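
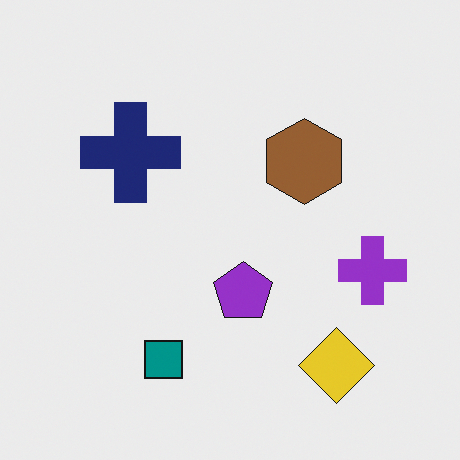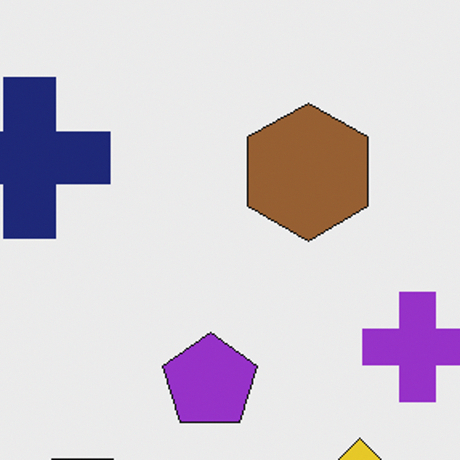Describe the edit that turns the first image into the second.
The image was cropped to a modestly smaller region and rescaled.

The visible shapes are larger and the field of view is narrower; shapes near the original edges may be partly or wholly outside the frame — a crop-and-rescale.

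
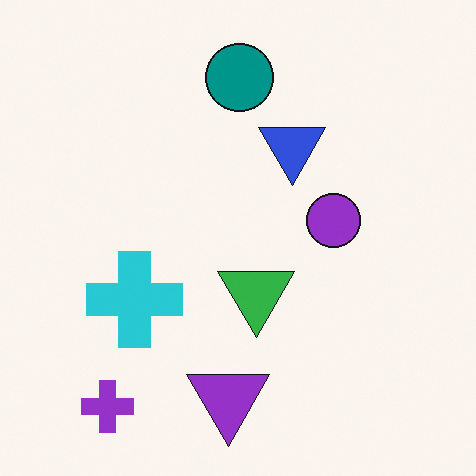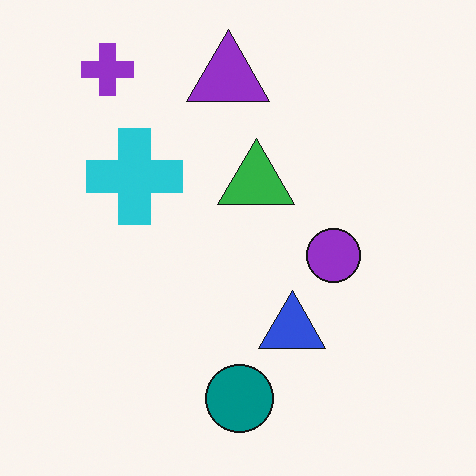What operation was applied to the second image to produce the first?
Flipped vertically (top ↔ bottom).

The purple cross is in the top-left of the second image and the bottom-left of the first — shapes on opposite sides of the horizontal midline have swapped in a mirror flip.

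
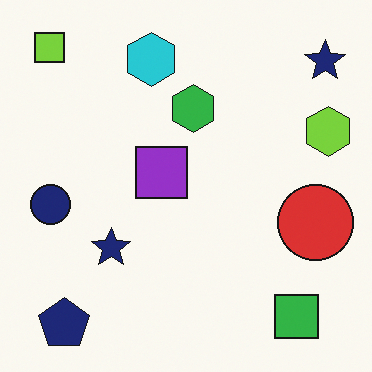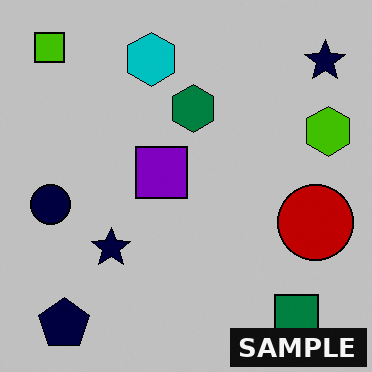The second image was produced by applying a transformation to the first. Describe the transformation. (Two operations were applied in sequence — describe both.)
This is the original image aggressively posterized, then watermarked with the text "SAMPLE" in the lower-right corner.

Each flat color has snapped to a coarser quantized level — most visibly, the near-white background has dropped to a flat grey. A dark label reading "SAMPLE" appears in the lower-right corner.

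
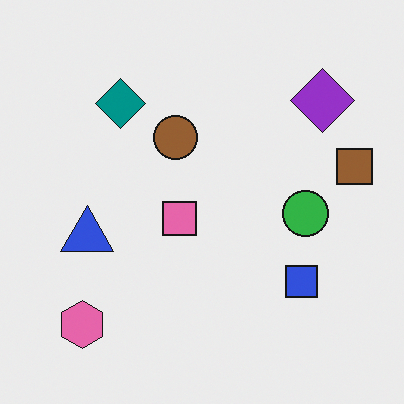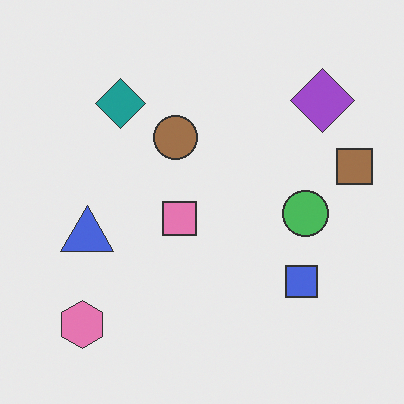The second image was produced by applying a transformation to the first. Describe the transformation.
This is the original image given slightly reduced contrast.

Tones are pushed toward mid-grey across the whole image — a global contrast change.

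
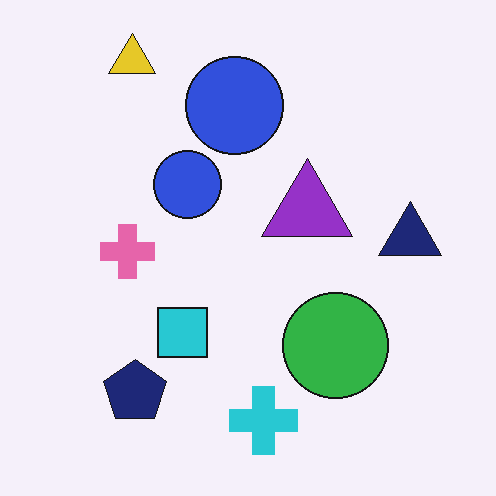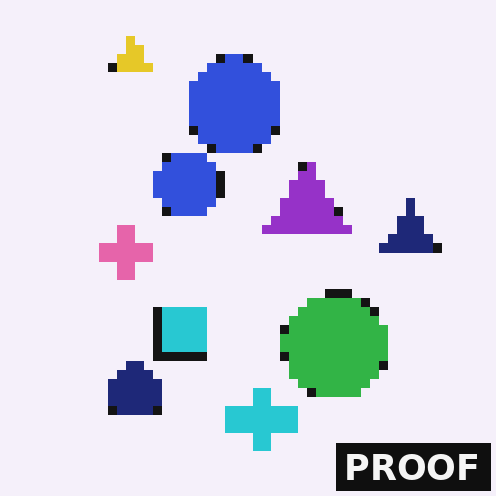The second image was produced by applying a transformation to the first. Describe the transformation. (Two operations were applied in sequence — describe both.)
This is the original image heavily pixelated into large blocks, then watermarked with the text "PROOF" in the lower-right corner.

Shapes are reduced to large square blocks; fine edges and outlines are lost — a downscale-then-upscale (mosaic) effect. A dark label reading "PROOF" appears in the lower-right corner.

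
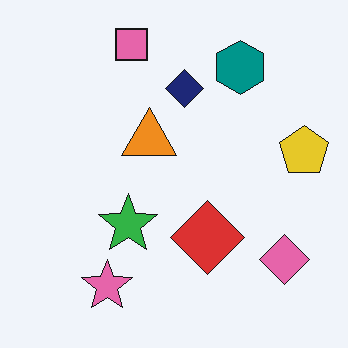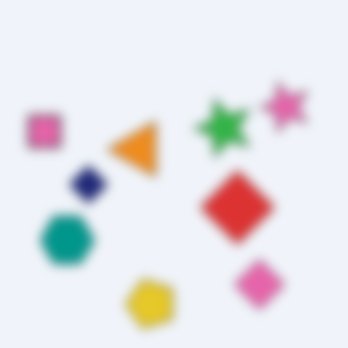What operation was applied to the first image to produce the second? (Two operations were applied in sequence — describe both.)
The transformation is: strongly gaussian-blurred, then transposed (reflected across the top-left ↔ bottom-right diagonal).

Shape edges and outlines are uniformly softened across the whole image. Shapes have swapped their row and column positions — what was in the top-right is now in the bottom-left — a diagonal reflection.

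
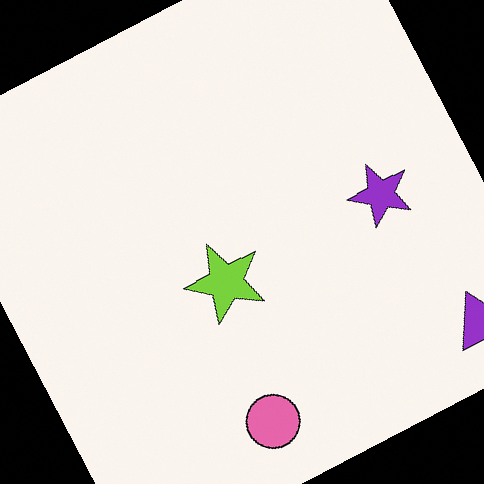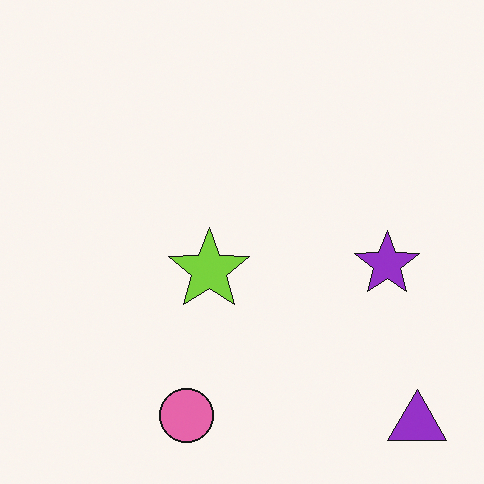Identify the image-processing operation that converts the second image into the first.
It was rotated counter-clockwise by a moderate amount.

Every shape is tilted by the same angle and the image corners show triangular fill wedges — a whole-image rotation by a non-right angle.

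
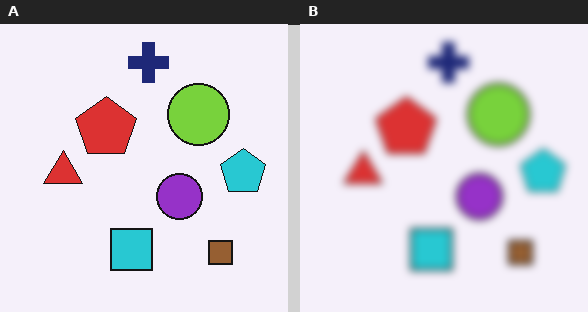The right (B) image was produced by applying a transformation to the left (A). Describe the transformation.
This is the original image noticeably gaussian-blurred.

Shape edges and outlines are uniformly softened across the whole image.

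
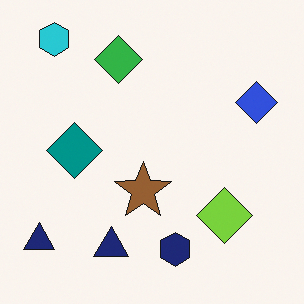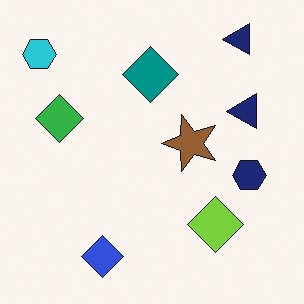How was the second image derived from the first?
The image was transposed (reflected across the top-left ↔ bottom-right diagonal).

Shapes have swapped their row and column positions — what was in the top-right is now in the bottom-left — a diagonal reflection.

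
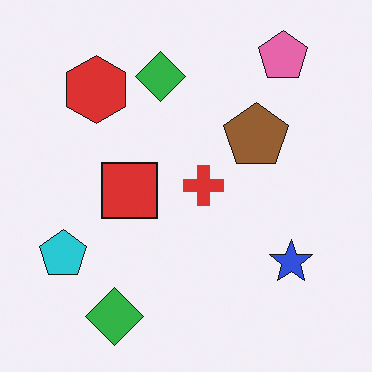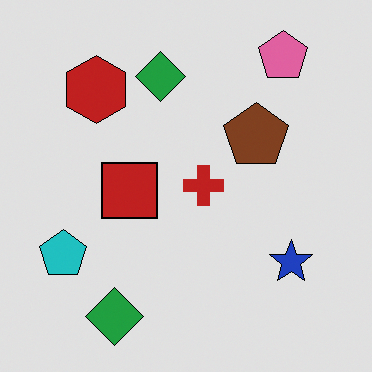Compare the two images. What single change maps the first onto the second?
The image was moderately posterized.

Each flat color has snapped to a coarser quantized level — most visibly, the near-white background has dropped to a flat grey.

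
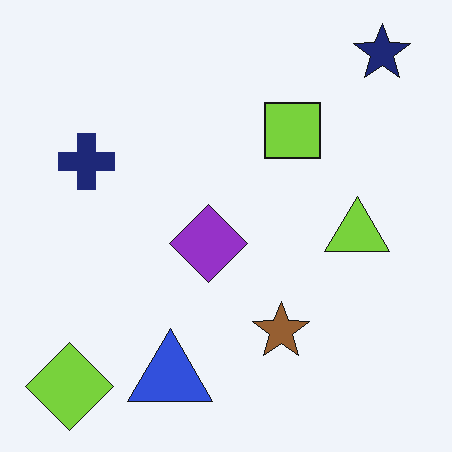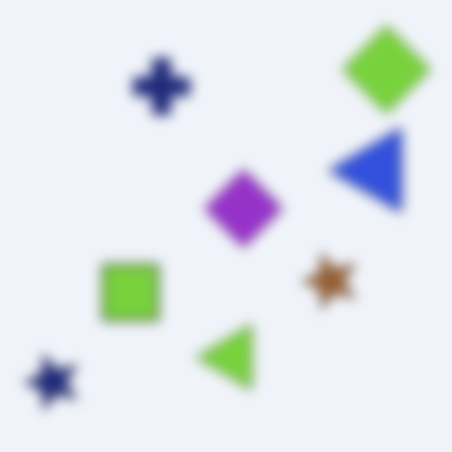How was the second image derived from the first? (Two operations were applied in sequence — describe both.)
Heavily blurred, then transposed (reflected across the top-left ↔ bottom-right diagonal).

Shape edges and outlines are uniformly softened across the whole image. Shapes have swapped their row and column positions — what was in the top-right is now in the bottom-left — a diagonal reflection.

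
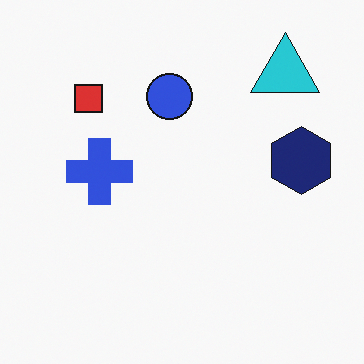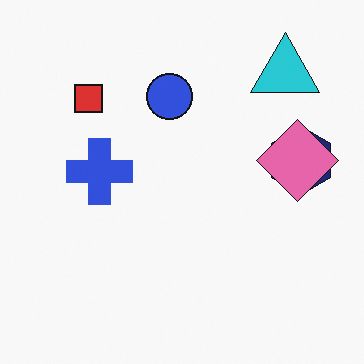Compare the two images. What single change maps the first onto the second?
It was overlaid with an additional pink diamond.

A pink diamond appears in the second image that is absent from the first.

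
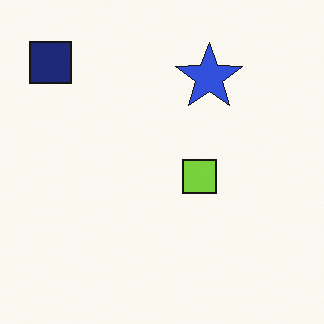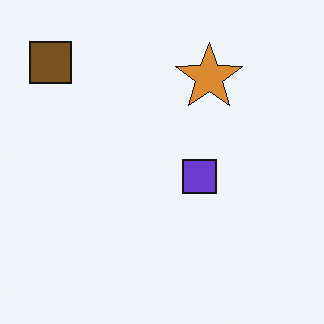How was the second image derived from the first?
Hue-shifted by a large amount.

Every shape's color has rotated by the same amount around the hue wheel — a uniform hue shift.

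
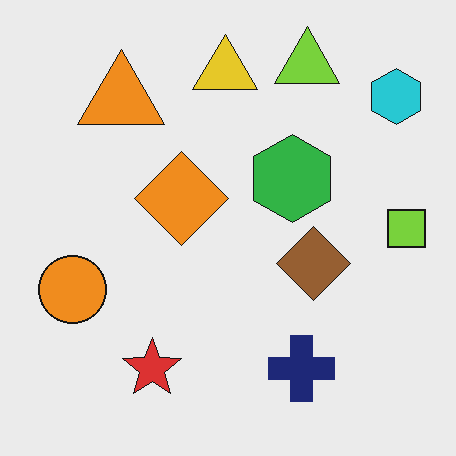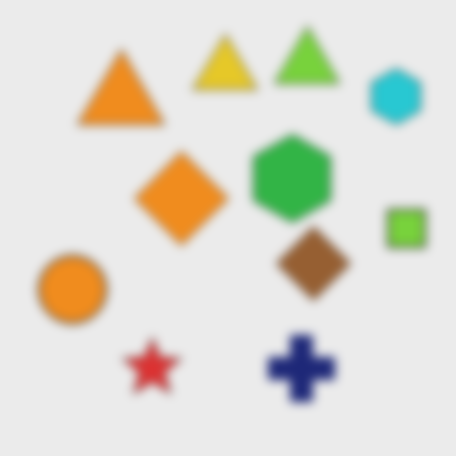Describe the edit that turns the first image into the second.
The image was strongly gaussian-blurred.

Shape edges and outlines are uniformly softened across the whole image.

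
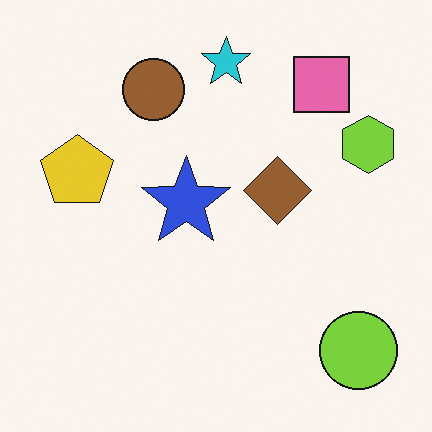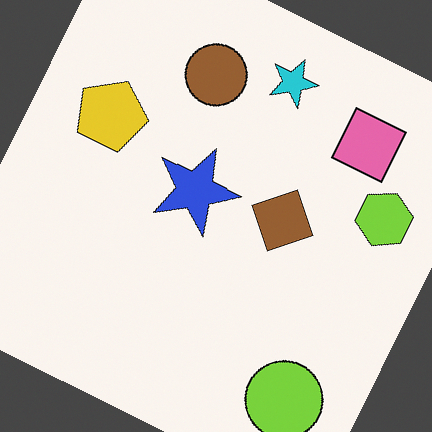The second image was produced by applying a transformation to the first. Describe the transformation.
Rotated clockwise by a moderate amount.

Every shape is tilted by the same angle and the image corners show triangular fill wedges — a whole-image rotation by a non-right angle.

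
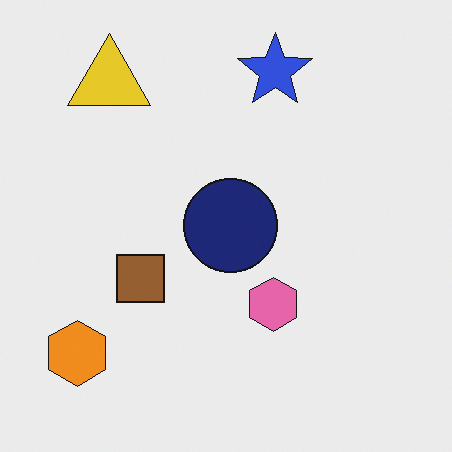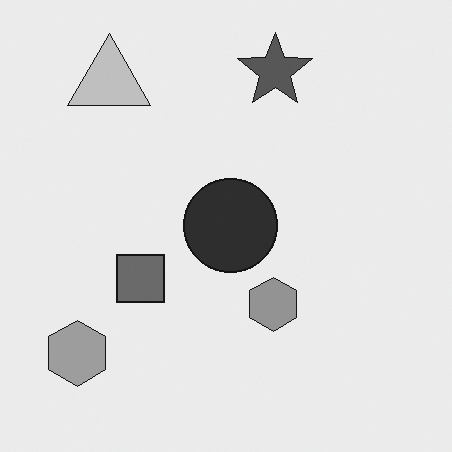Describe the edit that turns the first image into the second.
It was converted to grayscale.

All color is removed — every shape is now a shade of grey.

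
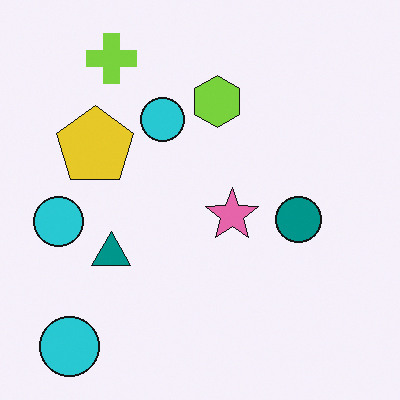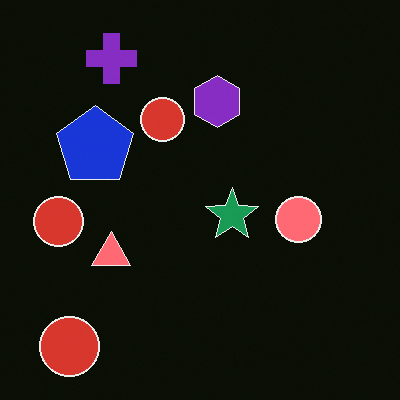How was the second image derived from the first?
Color-inverted (negative).

The light background has become dark and every shape's color is its complement — a photographic negative.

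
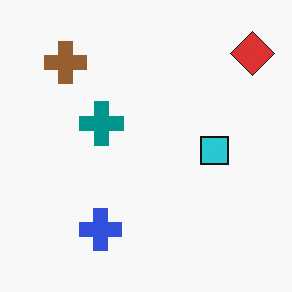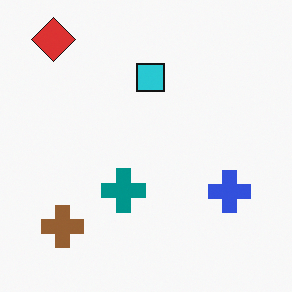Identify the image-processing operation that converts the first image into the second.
The second image is the first rotated 90° counter-clockwise.

The red diamond sits in the top-right of the first image and the top-left of the second — consistent with a whole-image 90° counter-clockwise rotation.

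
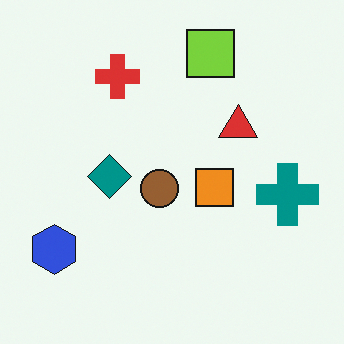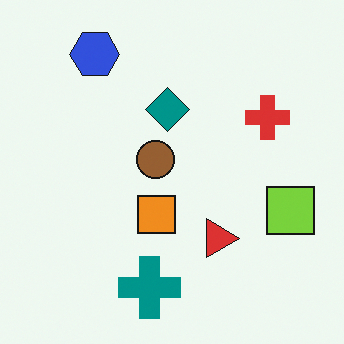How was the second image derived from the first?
The second image is the first rotated 90° clockwise.

The blue hexagon sits in the bottom-left of the first image and the top-left of the second — consistent with a whole-image 90° clockwise rotation.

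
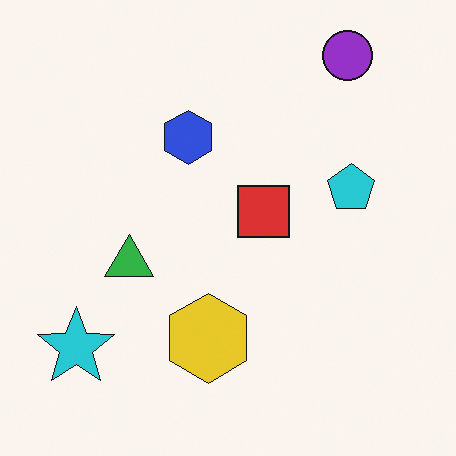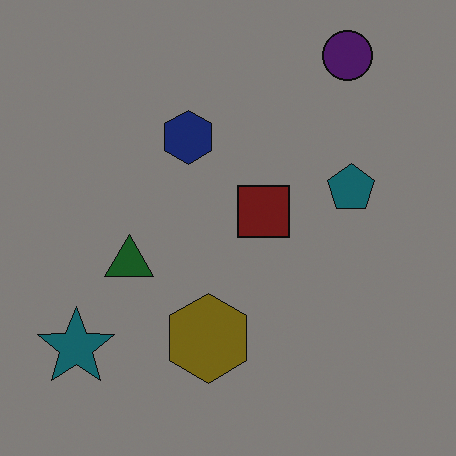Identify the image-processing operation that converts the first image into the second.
The image was darkened a lot.

Every pixel — background and shapes alike — is uniformly darkened.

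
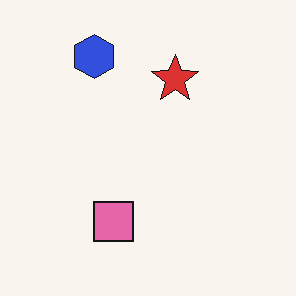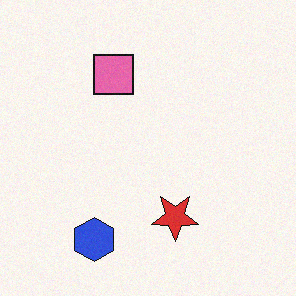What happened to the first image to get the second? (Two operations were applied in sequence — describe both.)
It was degraded with a light layer of grain, then flipped vertically (top ↔ bottom).

Random speckle covers the whole image, including the flat background. The blue hexagon is in the top-left of the first image and the bottom-left of the second — shapes on opposite sides of the horizontal midline have swapped in a mirror flip.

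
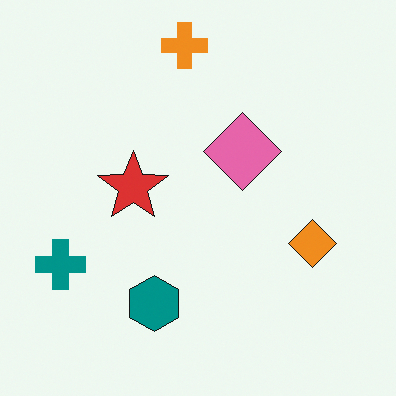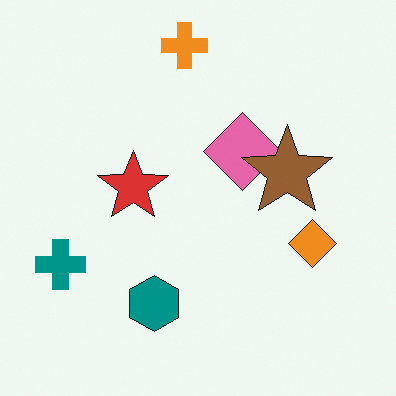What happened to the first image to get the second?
It was overlaid with an additional brown star.

A brown star appears in the second image that is absent from the first.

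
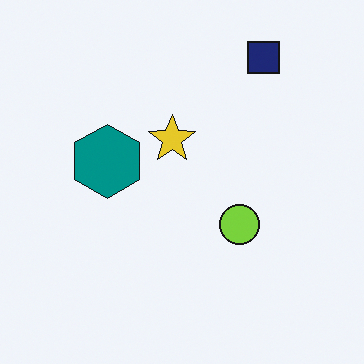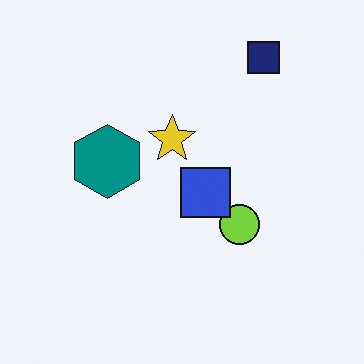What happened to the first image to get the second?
The image was overlaid with an additional blue square.

A blue square appears in the second image that is absent from the first.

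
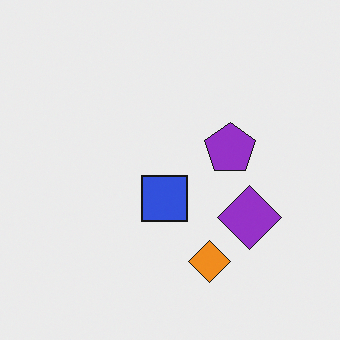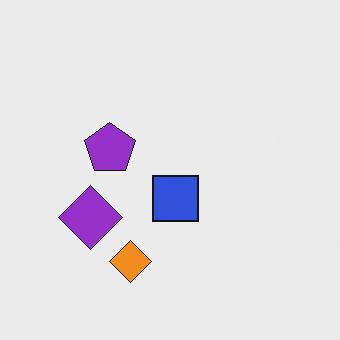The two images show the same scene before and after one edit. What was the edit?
It was flipped horizontally (left ↔ right).

The purple diamond is in the right of the first image and the left of the second — shapes on opposite sides of the vertical midline have swapped in a mirror flip.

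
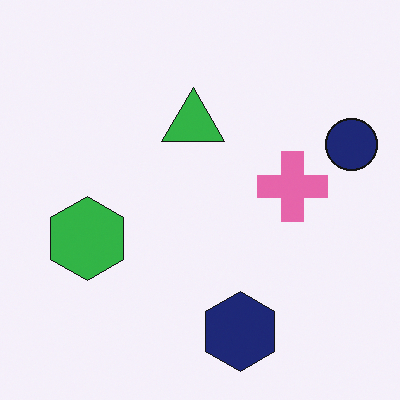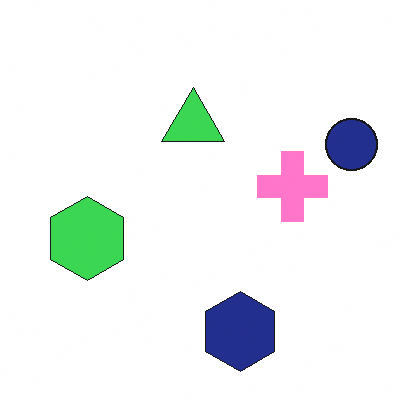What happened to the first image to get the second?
The transformation is: slightly brightened.

Every pixel — background and shapes alike — is uniformly brightened.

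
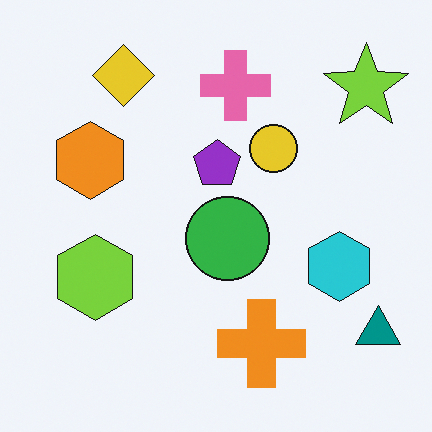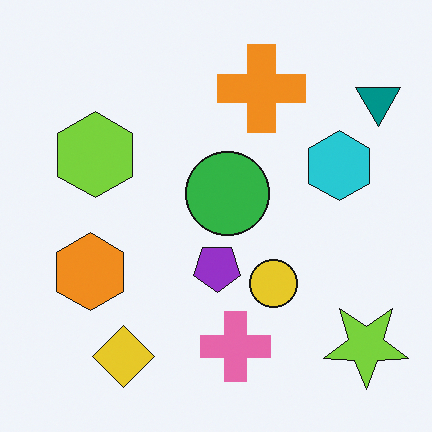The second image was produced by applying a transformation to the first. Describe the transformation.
Flipped vertically (top ↔ bottom).

The yellow diamond is in the top-left of the first image and the bottom-left of the second — shapes on opposite sides of the horizontal midline have swapped in a mirror flip.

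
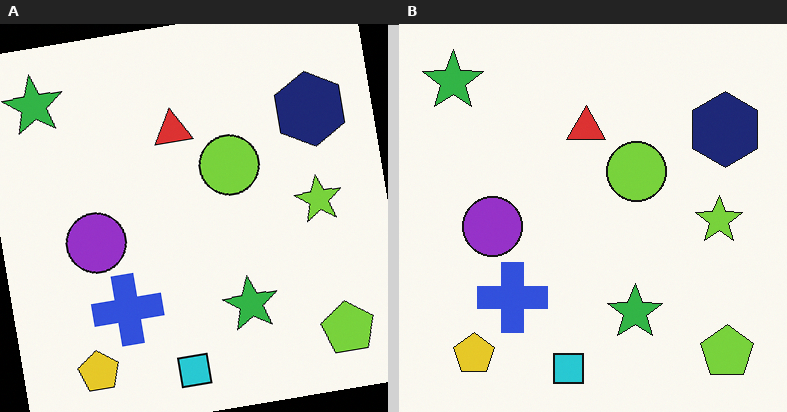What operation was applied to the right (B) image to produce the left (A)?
This is the original image rotated counter-clockwise by a slight angle.

Every shape is tilted by the same angle and the image corners show triangular fill wedges — a whole-image rotation by a non-right angle.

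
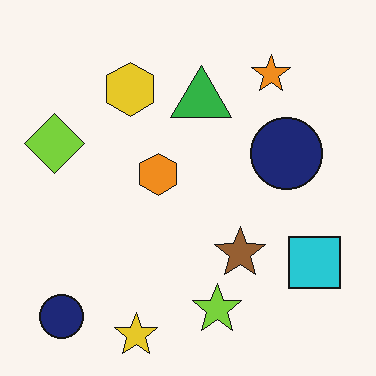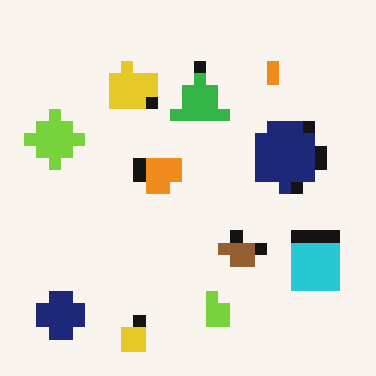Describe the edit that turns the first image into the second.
Coarsely pixelated.

Shapes are reduced to large square blocks; fine edges and outlines are lost — a downscale-then-upscale (mosaic) effect.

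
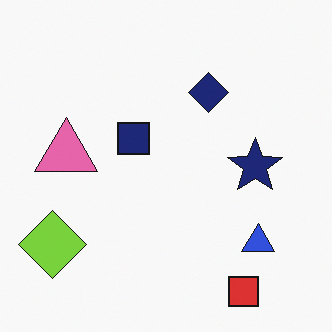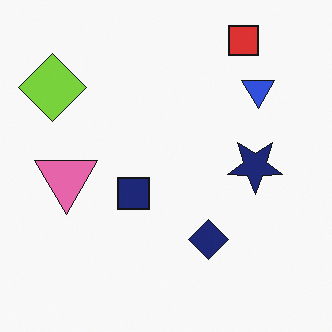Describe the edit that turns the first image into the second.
The transformation is: flipped vertically (top ↔ bottom).

The red square is in the bottom-right of the first image and the top-right of the second — shapes on opposite sides of the horizontal midline have swapped in a mirror flip.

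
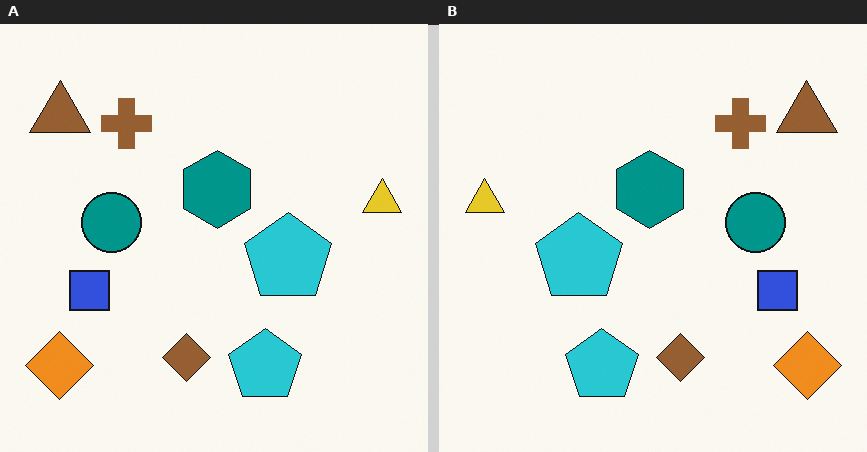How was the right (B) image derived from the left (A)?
The right (B) image is the left (A) flipped horizontally (left ↔ right).

The yellow triangle is in the right of the left (A) image and the left of the right (B) — shapes on opposite sides of the vertical midline have swapped in a mirror flip.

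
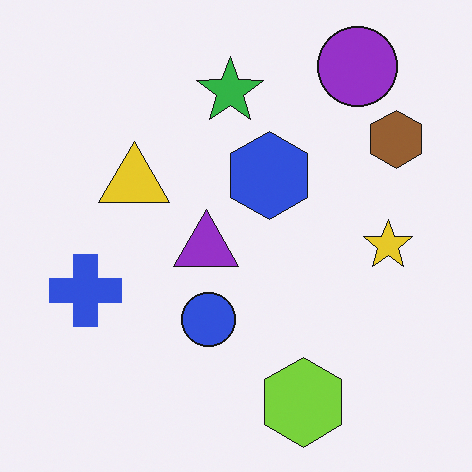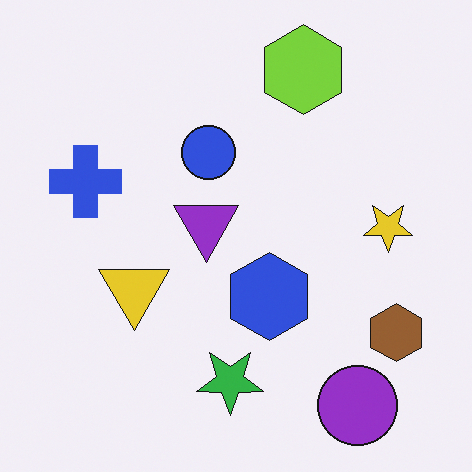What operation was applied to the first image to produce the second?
It was flipped vertically (top ↔ bottom).

The purple circle is in the top-right of the first image and the bottom-right of the second — shapes on opposite sides of the horizontal midline have swapped in a mirror flip.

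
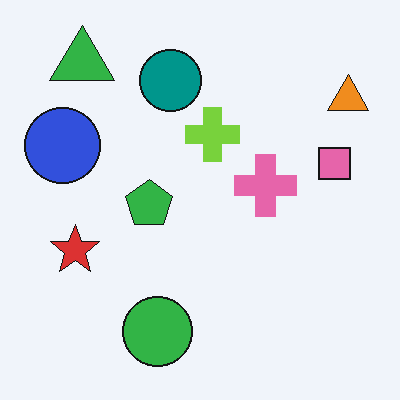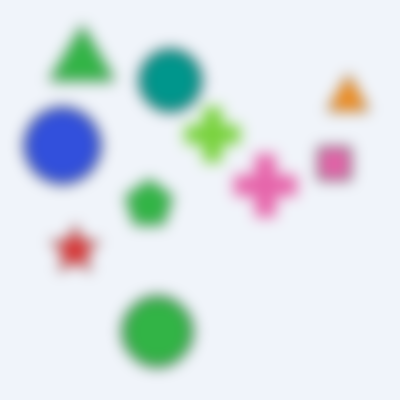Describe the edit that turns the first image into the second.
The image was strongly gaussian-blurred.

Shape edges and outlines are uniformly softened across the whole image.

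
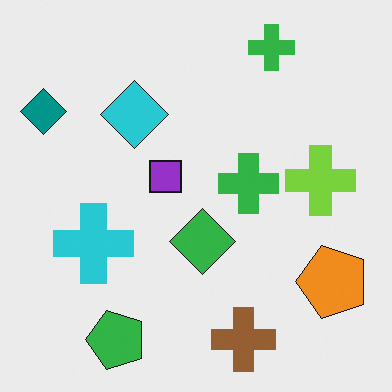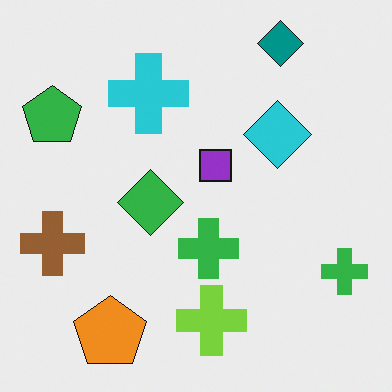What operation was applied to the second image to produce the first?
The first image is the second rotated 90° counter-clockwise.

The teal diamond sits in the top-right of the second image and the top-left of the first — consistent with a whole-image 90° counter-clockwise rotation.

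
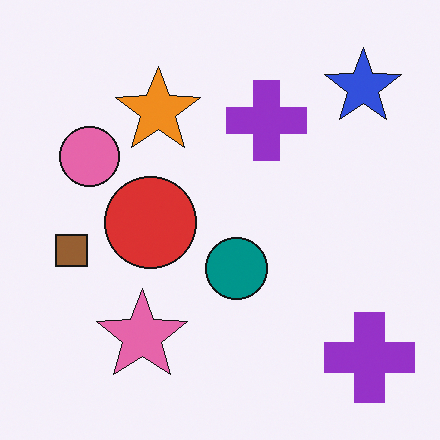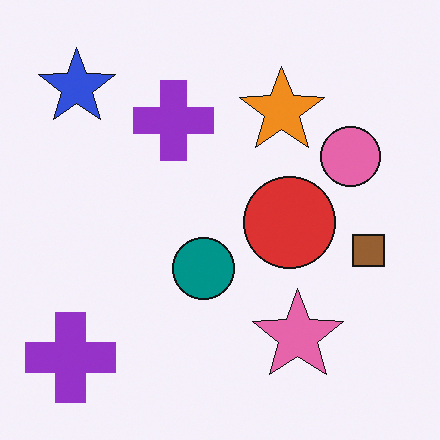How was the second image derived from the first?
This is the original image flipped horizontally (left ↔ right).

The brown square is in the left of the first image and the right of the second — shapes on opposite sides of the vertical midline have swapped in a mirror flip.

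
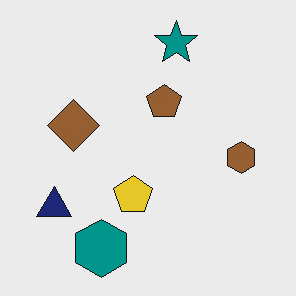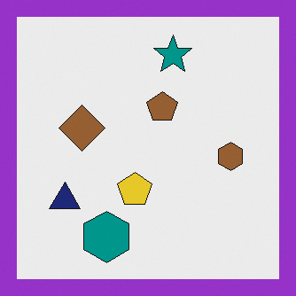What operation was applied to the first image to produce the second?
This is the original image framed with a purple border.

A solid purple frame runs around the edge of the second image, with the content slightly shrunk inside it.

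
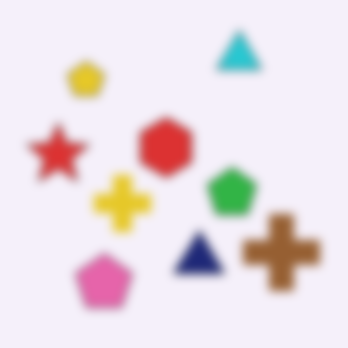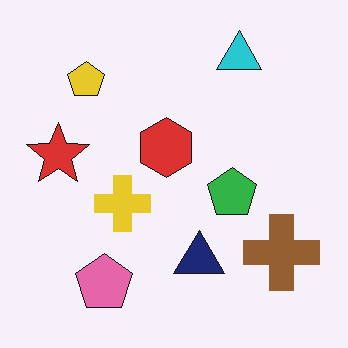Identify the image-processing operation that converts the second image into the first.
This is the original image heavily blurred.

Shape edges and outlines are uniformly softened across the whole image.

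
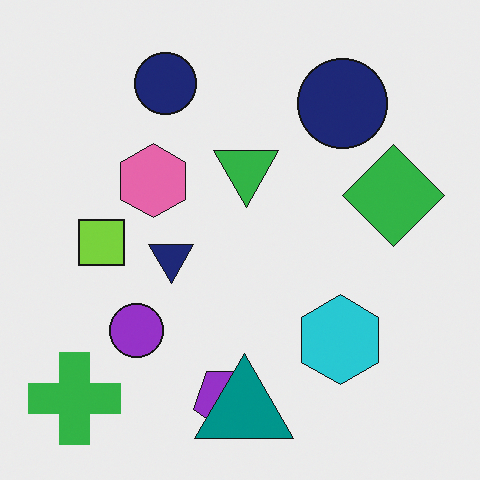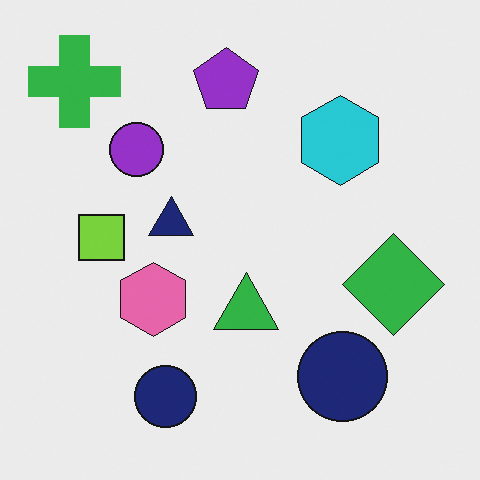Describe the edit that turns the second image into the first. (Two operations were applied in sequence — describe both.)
The image was flipped vertically (top ↔ bottom), then overlaid with an additional teal triangle.

The purple pentagon is in the top of the second image and the bottom of the first — shapes on opposite sides of the horizontal midline have swapped in a mirror flip. A teal triangle appears in the first image that is absent from the second.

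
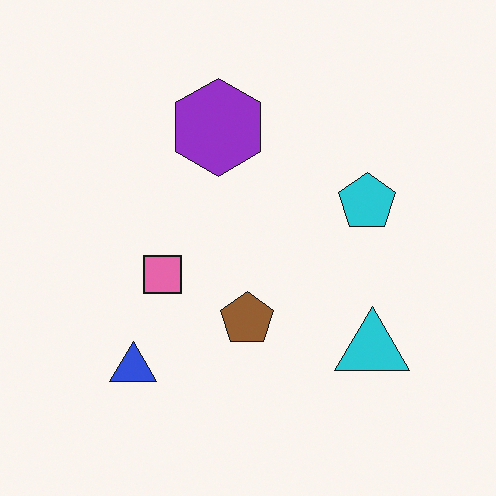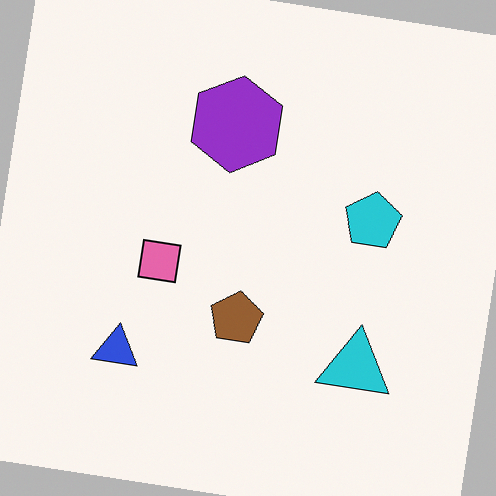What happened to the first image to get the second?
Rotated clockwise by a few degrees.

Every shape is tilted by the same angle and the image corners show triangular fill wedges — a whole-image rotation by a non-right angle.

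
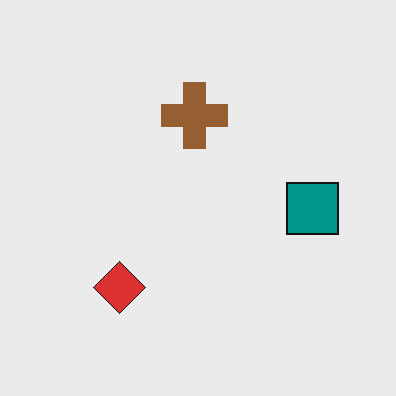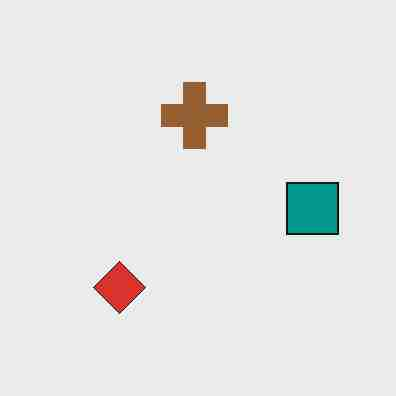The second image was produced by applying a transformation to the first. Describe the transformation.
The transformation is: heavily JPEG-compressed with obvious blocking artifacts.

Blocky 8×8 compression artifacts appear around shape edges and the flat background shows ringing — characteristic JPEG degradation.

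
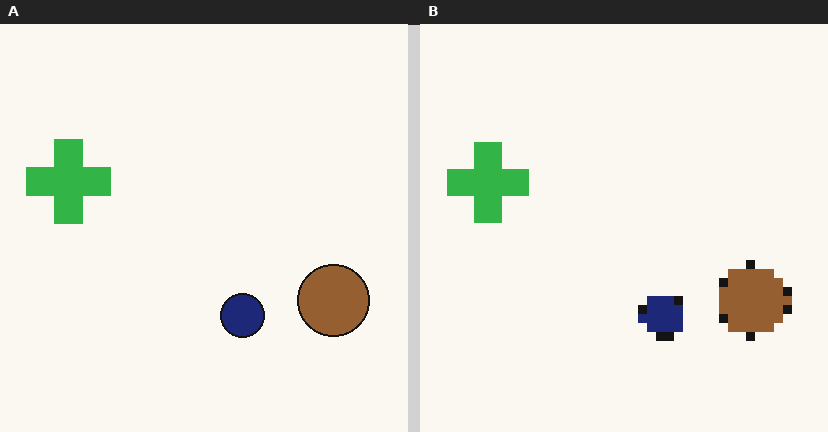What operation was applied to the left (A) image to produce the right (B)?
The right (B) image is the left (A) heavily pixelated into large blocks.

Shapes are reduced to large square blocks; fine edges and outlines are lost — a downscale-then-upscale (mosaic) effect.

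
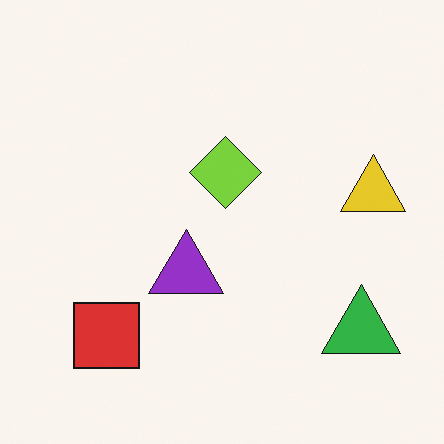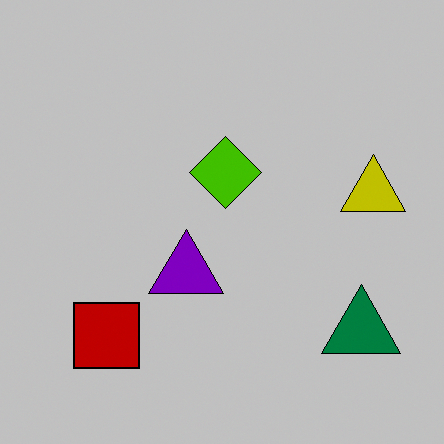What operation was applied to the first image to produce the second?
It was heavily posterized to just a handful of flat colors.

Each flat color has snapped to a coarser quantized level — most visibly, the near-white background has dropped to a flat grey.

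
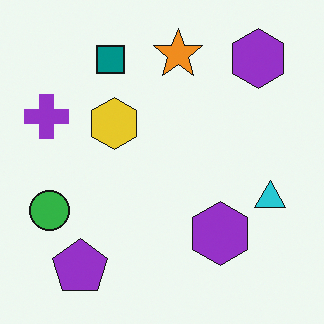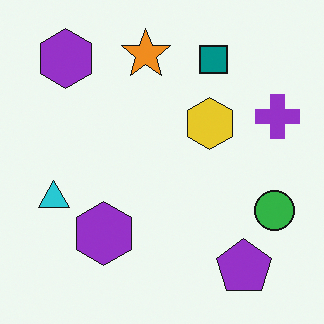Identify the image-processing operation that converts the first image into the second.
Flipped horizontally (left ↔ right).

The purple cross is in the left of the first image and the right of the second — shapes on opposite sides of the vertical midline have swapped in a mirror flip.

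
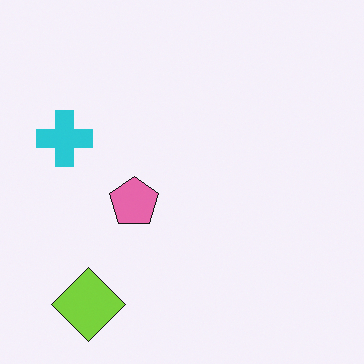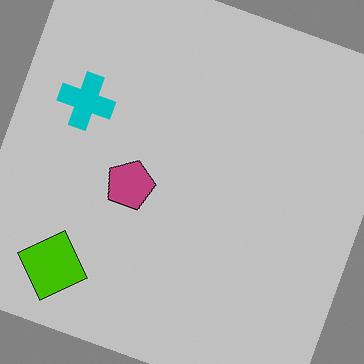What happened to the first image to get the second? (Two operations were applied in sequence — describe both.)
The transformation is: aggressively posterized, then rotated clockwise by a clearly visible amount.

Each flat color has snapped to a coarser quantized level — most visibly, the near-white background has dropped to a flat grey. Every shape is tilted by the same angle and the image corners show triangular fill wedges — a whole-image rotation by a non-right angle.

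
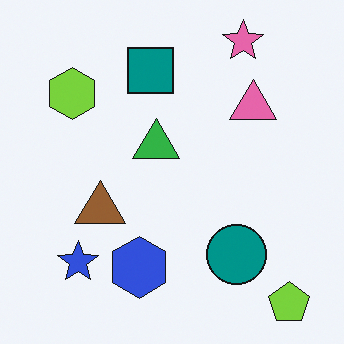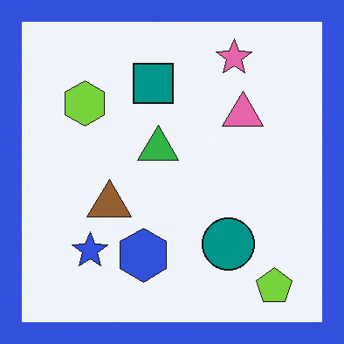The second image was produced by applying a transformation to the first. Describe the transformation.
The transformation is: framed with a blue border.

A solid blue frame runs around the edge of the second image, with the content slightly shrunk inside it.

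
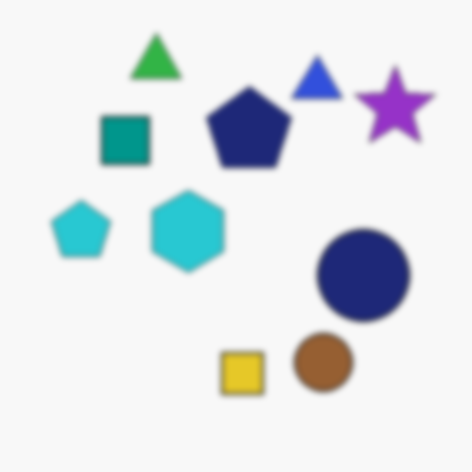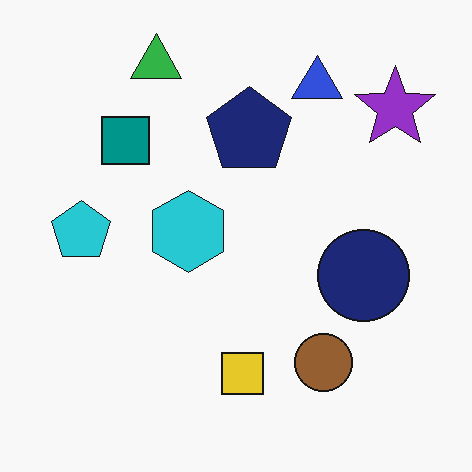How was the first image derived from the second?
The transformation is: noticeably gaussian-blurred.

Shape edges and outlines are uniformly softened across the whole image.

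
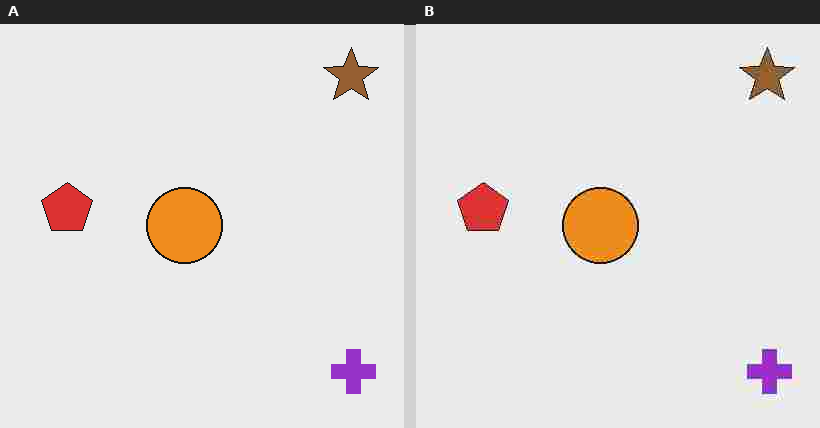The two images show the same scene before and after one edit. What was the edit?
The transformation is: degraded with heavy JPEG compression.

Blocky 8×8 compression artifacts appear around shape edges and the flat background shows ringing — characteristic JPEG degradation.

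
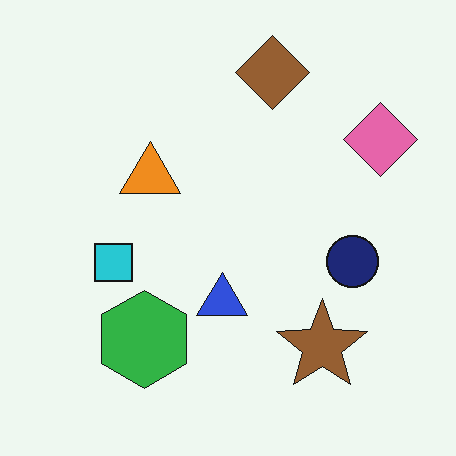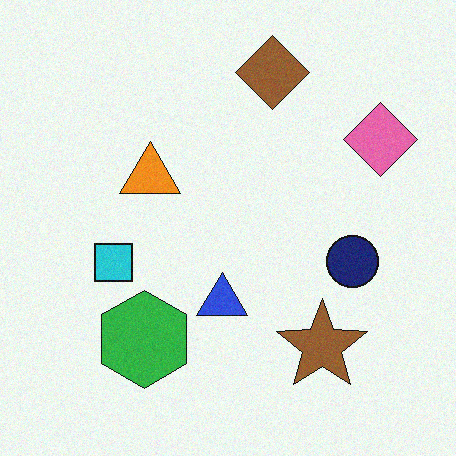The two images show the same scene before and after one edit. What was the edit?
The image was degraded with a light layer of grain.

Random speckle covers the whole image, including the flat background.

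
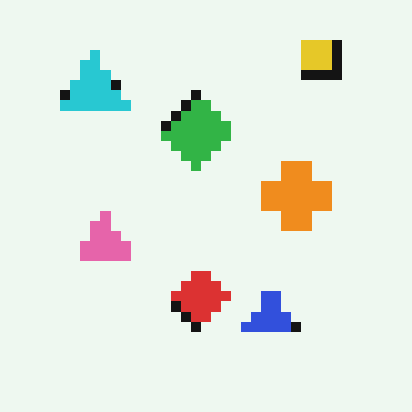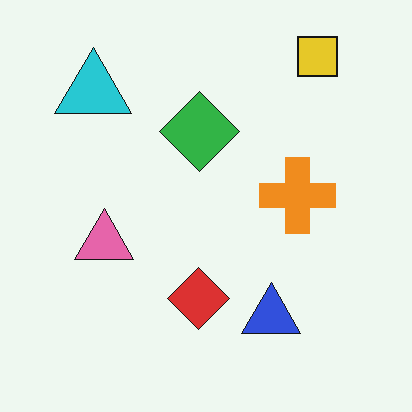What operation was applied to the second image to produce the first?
This is the original image heavily pixelated into large blocks.

Shapes are reduced to large square blocks; fine edges and outlines are lost — a downscale-then-upscale (mosaic) effect.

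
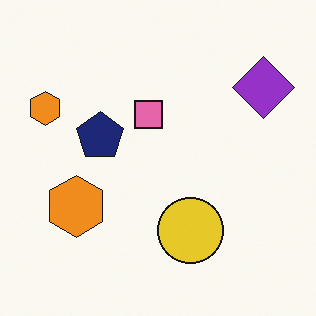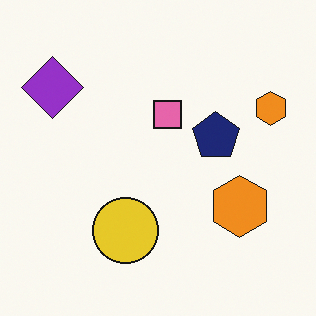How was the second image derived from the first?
The image was flipped horizontally (left ↔ right).

The purple diamond is in the top-right of the first image and the top-left of the second — shapes on opposite sides of the vertical midline have swapped in a mirror flip.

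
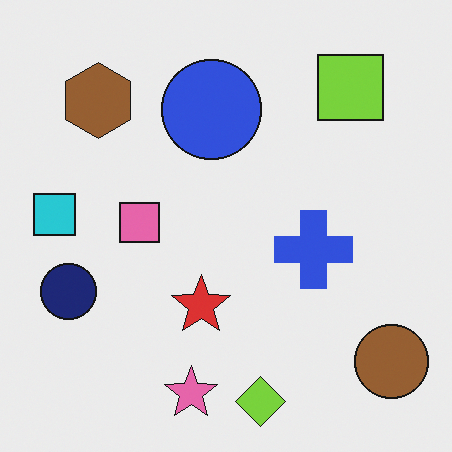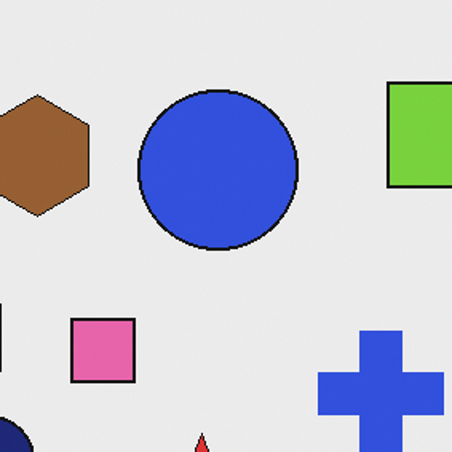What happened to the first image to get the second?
It was cropped to a modestly smaller region and rescaled.

The visible shapes are larger and the field of view is narrower; shapes near the original edges may be partly or wholly outside the frame — a crop-and-rescale.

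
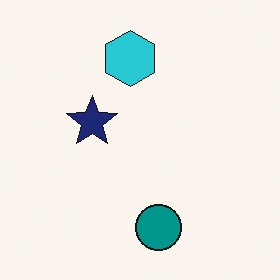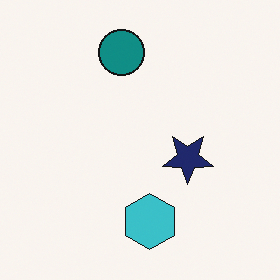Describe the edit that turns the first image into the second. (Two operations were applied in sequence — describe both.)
It was rotated 180°, then slightly desaturated.

The teal circle sits in the bottom of the first image and the top of the second — consistent with a whole-image 180° rotation. All colors are more muted and greyish — a global saturation change.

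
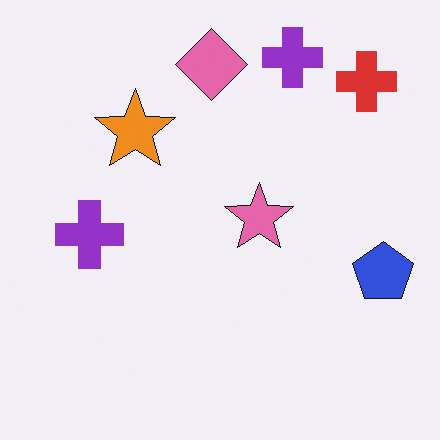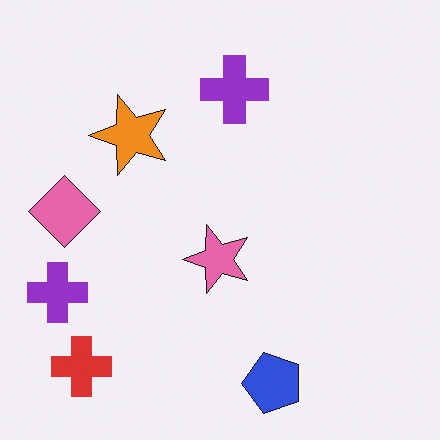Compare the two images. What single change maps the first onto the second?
Transposed (reflected across the top-left ↔ bottom-right diagonal).

Shapes have swapped their row and column positions — what was in the top-right is now in the bottom-left — a diagonal reflection.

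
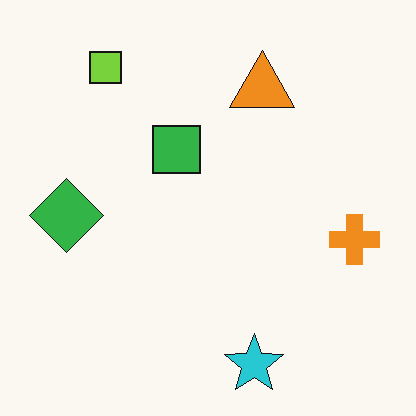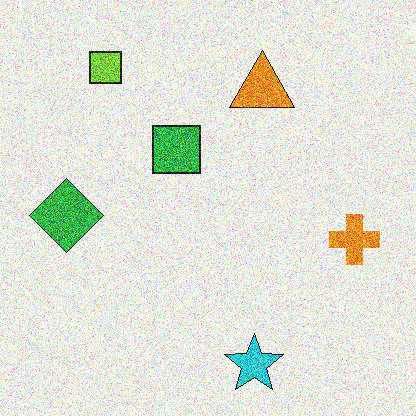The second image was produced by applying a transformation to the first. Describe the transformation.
The image was degraded with heavy additive noise.

Random speckle covers the whole image, including the flat background.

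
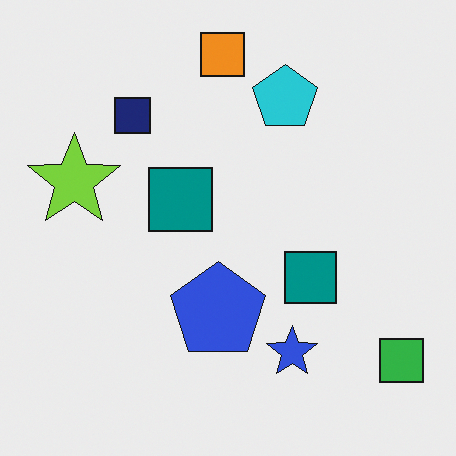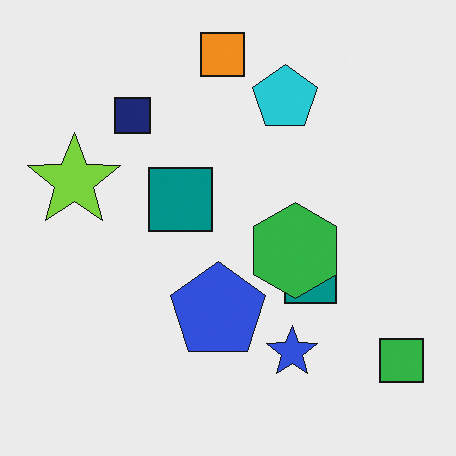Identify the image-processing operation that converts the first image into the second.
The second image is the first overlaid with an additional green hexagon.

A green hexagon appears in the second image that is absent from the first.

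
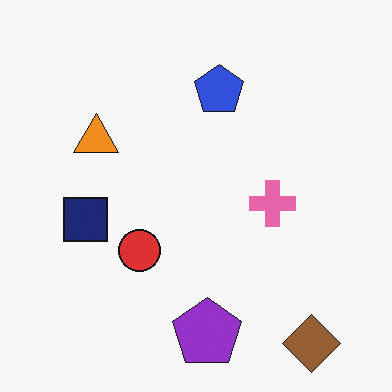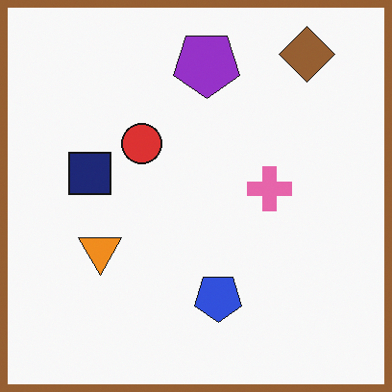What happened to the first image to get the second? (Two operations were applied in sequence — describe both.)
The second image is the first flipped vertically (top ↔ bottom), then framed with a brown border.

The brown diamond is in the bottom-right of the first image and the top-right of the second — shapes on opposite sides of the horizontal midline have swapped in a mirror flip. A solid brown frame runs around the edge of the second image, with the content slightly shrunk inside it.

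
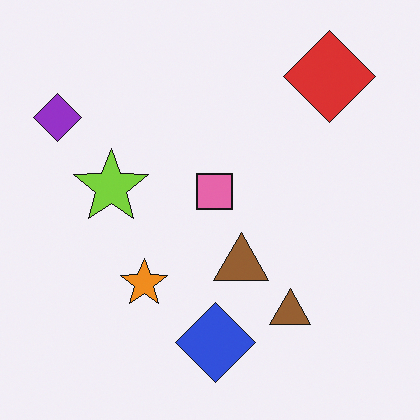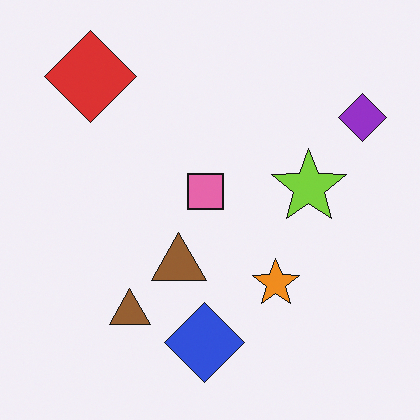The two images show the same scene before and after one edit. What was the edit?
It was flipped horizontally (left ↔ right).

The purple diamond is in the top-left of the first image and the top-right of the second — shapes on opposite sides of the vertical midline have swapped in a mirror flip.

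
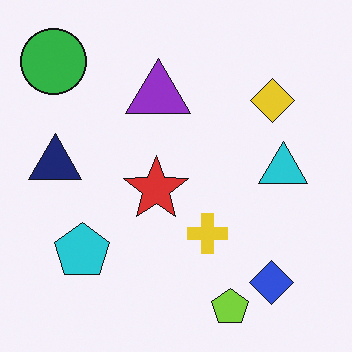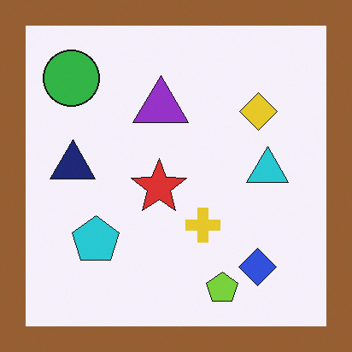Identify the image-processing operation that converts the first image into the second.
This is the original image framed with a brown border.

A solid brown frame runs around the edge of the second image, with the content slightly shrunk inside it.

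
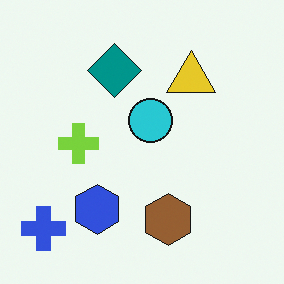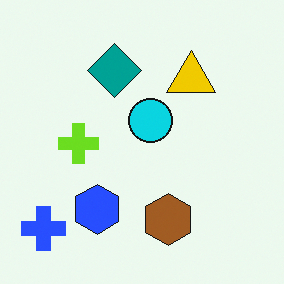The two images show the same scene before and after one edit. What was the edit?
It was slightly oversaturated.

All colors are more vivid — a global saturation change.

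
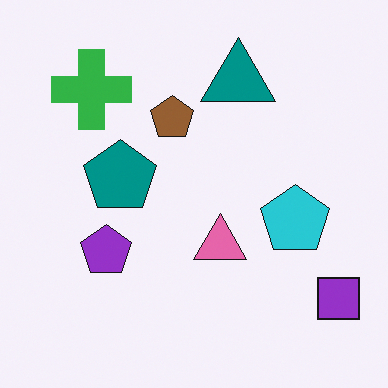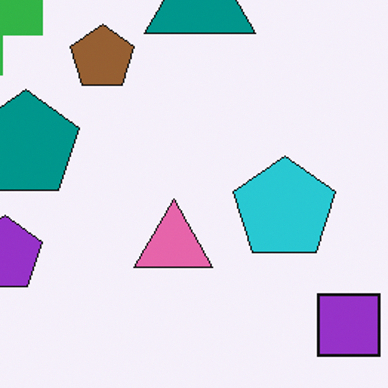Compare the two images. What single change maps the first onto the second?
The image was cropped to a modestly smaller region and rescaled.

The visible shapes are larger and the field of view is narrower; shapes near the original edges may be partly or wholly outside the frame — a crop-and-rescale.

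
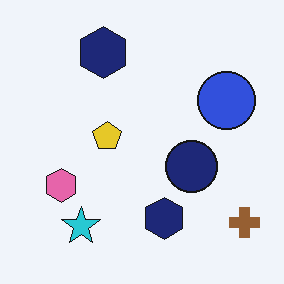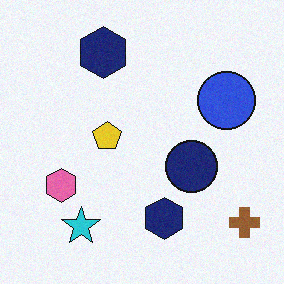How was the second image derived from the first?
The second image is the first degraded with subtle gaussian noise.

Random speckle covers the whole image, including the flat background.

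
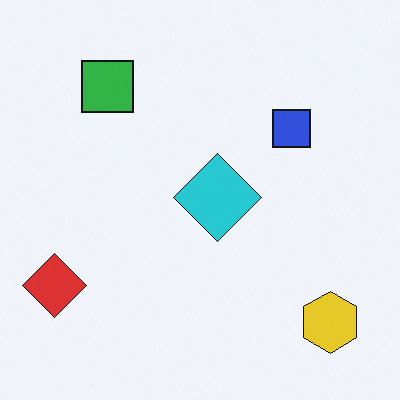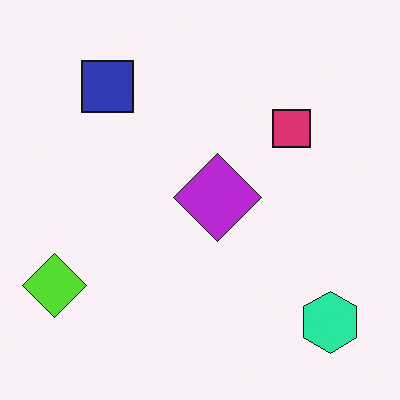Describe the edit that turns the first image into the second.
The image was hue-shifted by a moderate amount.

Every shape's color has rotated by the same amount around the hue wheel — a uniform hue shift.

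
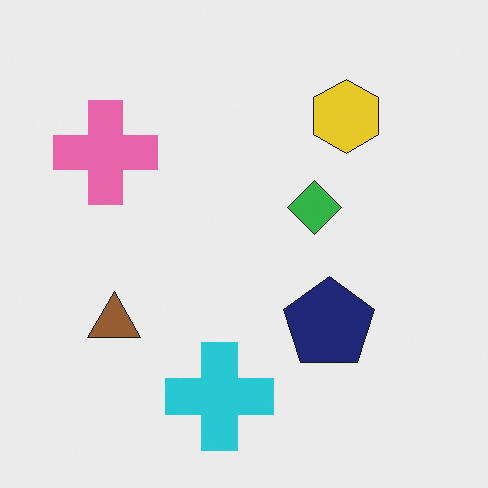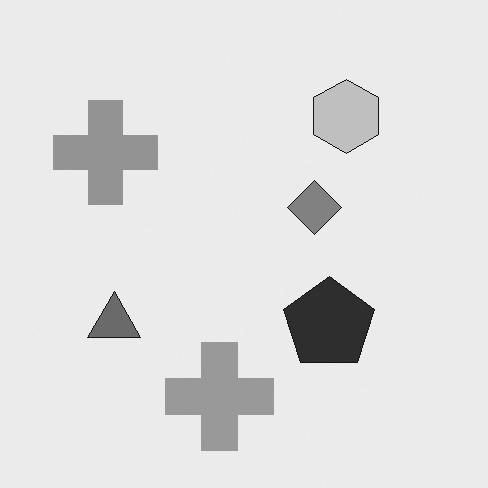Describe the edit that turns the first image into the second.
The image was converted to grayscale.

All color is removed — every shape is now a shade of grey.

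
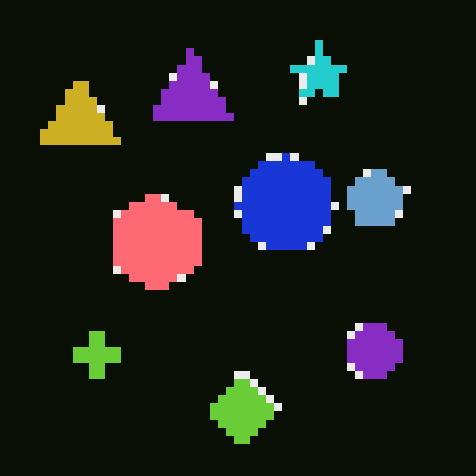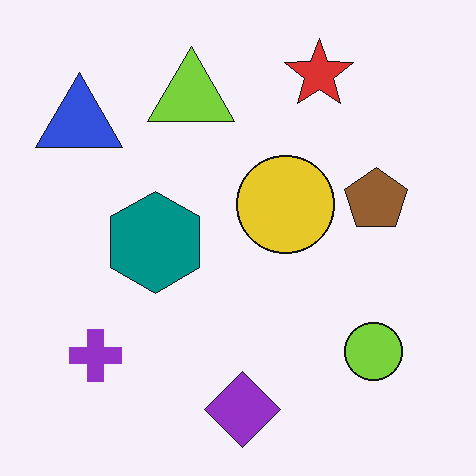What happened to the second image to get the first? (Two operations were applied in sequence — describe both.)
This is the original image color-inverted (negative), then moderately pixelated.

The light background has become dark and every shape's color is its complement — a photographic negative. Shapes are reduced to large square blocks; fine edges and outlines are lost — a downscale-then-upscale (mosaic) effect.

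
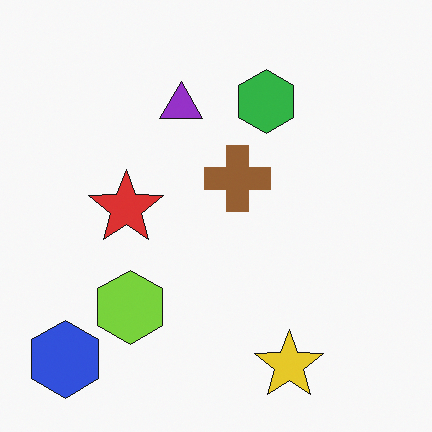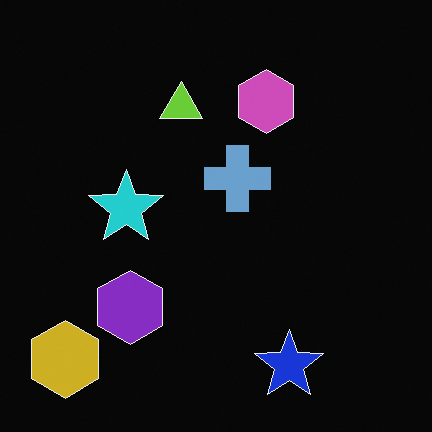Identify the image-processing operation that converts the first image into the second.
The second image is the first color-inverted (negative).

The light background has become dark and every shape's color is its complement — a photographic negative.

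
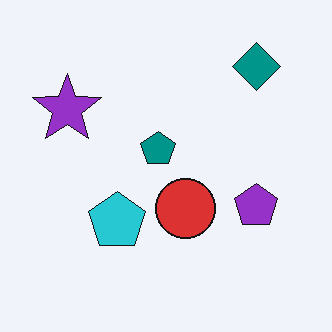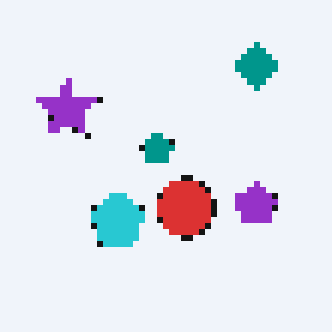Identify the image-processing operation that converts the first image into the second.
It was moderately pixelated.

Shapes are reduced to large square blocks; fine edges and outlines are lost — a downscale-then-upscale (mosaic) effect.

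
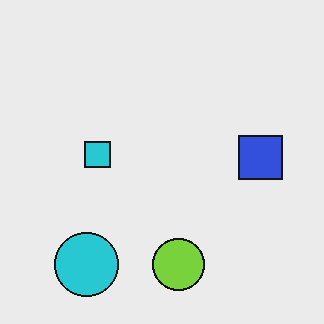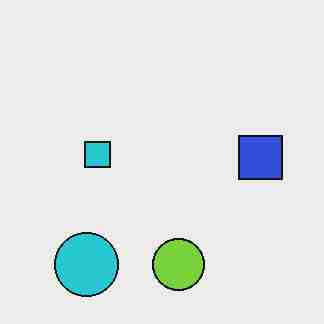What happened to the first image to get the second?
The image was heavily JPEG-compressed with obvious blocking artifacts.

Blocky 8×8 compression artifacts appear around shape edges and the flat background shows ringing — characteristic JPEG degradation.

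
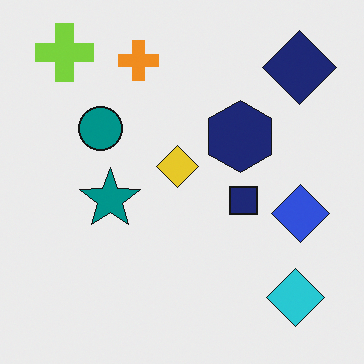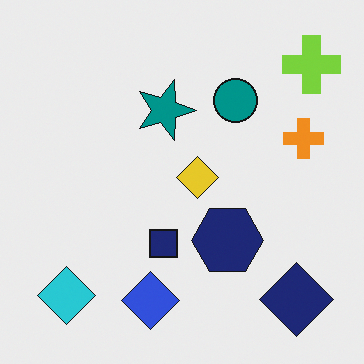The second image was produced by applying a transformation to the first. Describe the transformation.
It was rotated 90° clockwise.

The lime cross sits in the top-left of the first image and the top-right of the second — consistent with a whole-image 90° clockwise rotation.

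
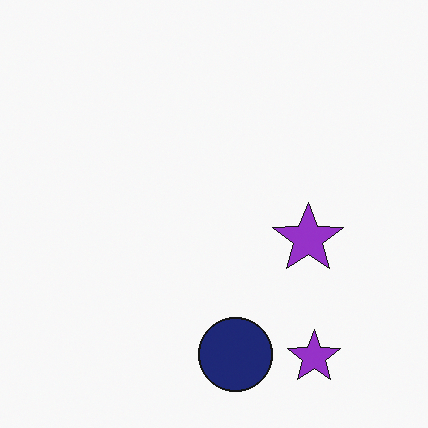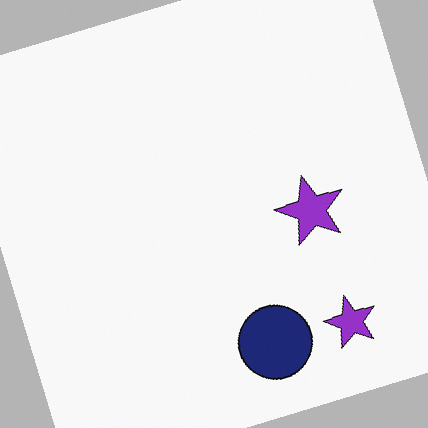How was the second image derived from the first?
It was rotated counter-clockwise by a clearly visible amount.

Every shape is tilted by the same angle and the image corners show triangular fill wedges — a whole-image rotation by a non-right angle.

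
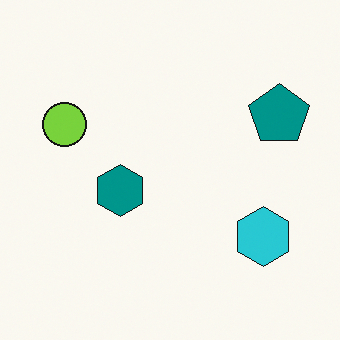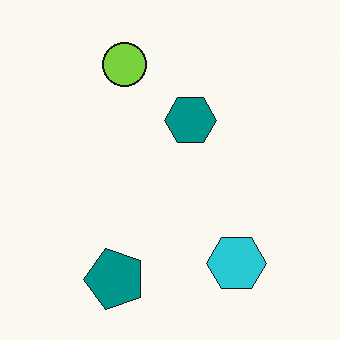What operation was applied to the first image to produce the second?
It was transposed (reflected across the top-left ↔ bottom-right diagonal).

Shapes have swapped their row and column positions — what was in the top-right is now in the bottom-left — a diagonal reflection.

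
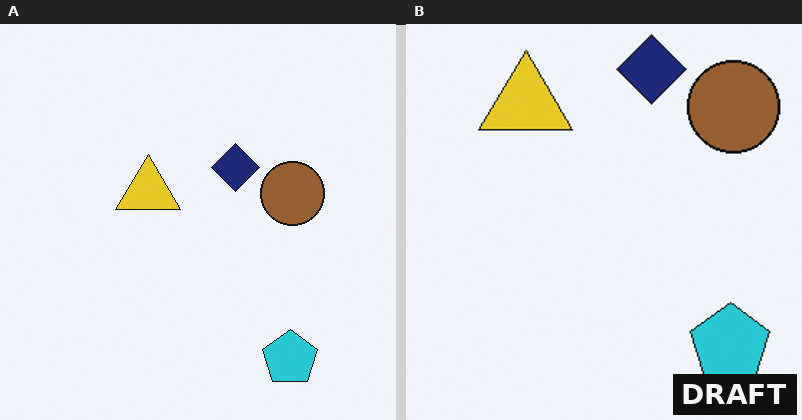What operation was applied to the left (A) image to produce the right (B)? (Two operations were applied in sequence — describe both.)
The right (B) image is the left (A) cropped slightly and scaled back up, then watermarked with the text "DRAFT" in the lower-right corner.

The visible shapes are larger and the field of view is narrower; shapes near the original edges may be partly or wholly outside the frame — a crop-and-rescale. A dark label reading "DRAFT" appears in the lower-right corner.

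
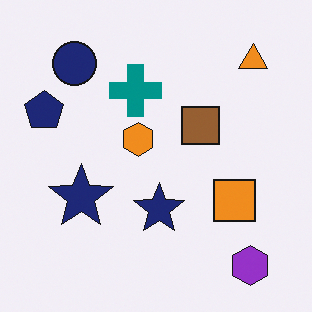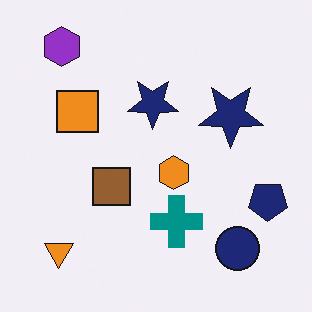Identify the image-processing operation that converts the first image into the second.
The second image is the first rotated 180°.

The purple hexagon sits in the bottom-right of the first image and the top-left of the second — consistent with a whole-image 180° rotation.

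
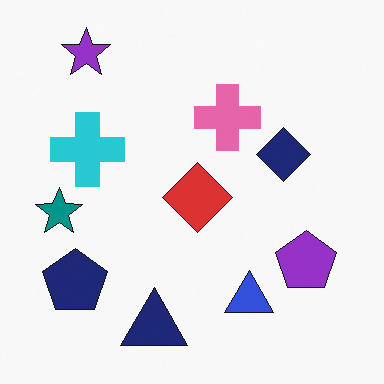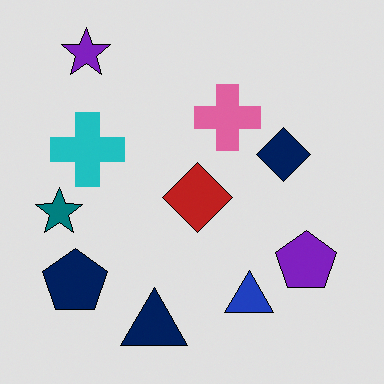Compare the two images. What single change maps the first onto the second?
The second image is the first moderately posterized.

Each flat color has snapped to a coarser quantized level — most visibly, the near-white background has dropped to a flat grey.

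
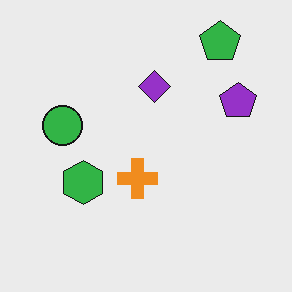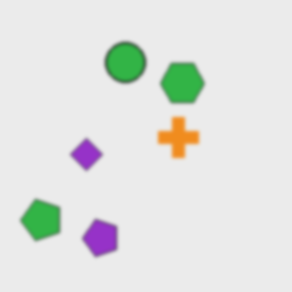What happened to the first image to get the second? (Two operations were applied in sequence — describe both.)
This is the original image lightly blurred, then transposed (reflected across the top-left ↔ bottom-right diagonal).

Shape edges and outlines are uniformly softened across the whole image. Shapes have swapped their row and column positions — what was in the top-right is now in the bottom-left — a diagonal reflection.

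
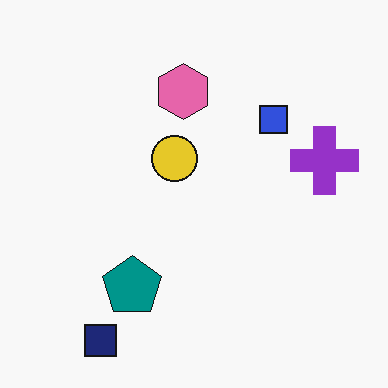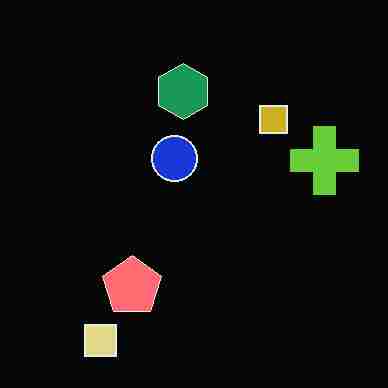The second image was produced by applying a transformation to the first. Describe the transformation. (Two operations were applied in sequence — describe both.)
The transformation is: degraded with heavy JPEG compression, then color-inverted (negative).

Blocky 8×8 compression artifacts appear around shape edges and the flat background shows ringing — characteristic JPEG degradation. The light background has become dark and every shape's color is its complement — a photographic negative.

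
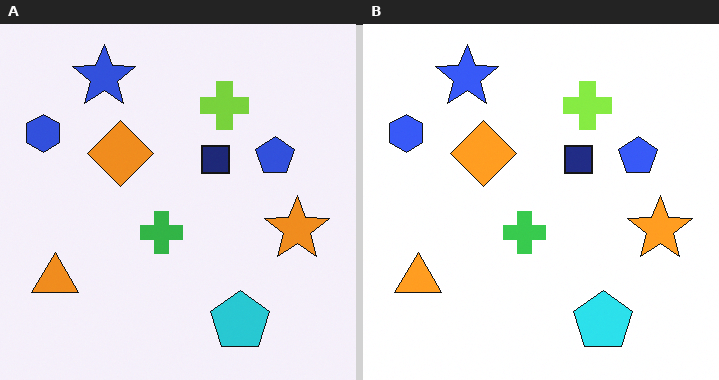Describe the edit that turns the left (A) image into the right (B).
The image was brightened a little.

Every pixel — background and shapes alike — is uniformly brightened.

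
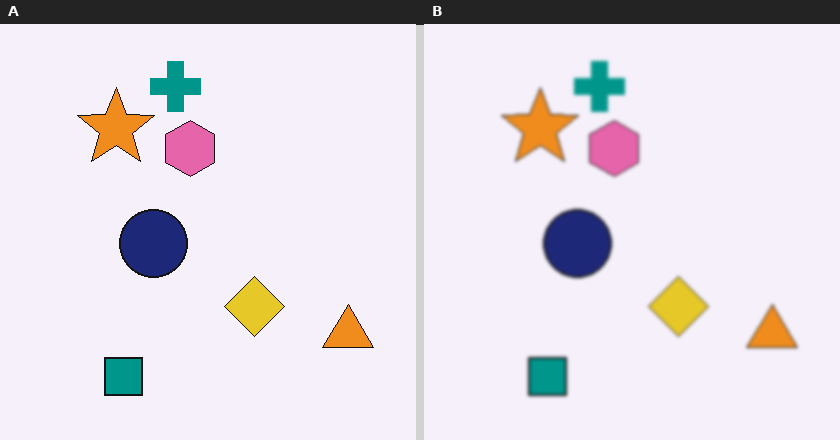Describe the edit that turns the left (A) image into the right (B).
The right (B) image is the left (A) given a subtle gaussian blur.

Shape edges and outlines are uniformly softened across the whole image.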